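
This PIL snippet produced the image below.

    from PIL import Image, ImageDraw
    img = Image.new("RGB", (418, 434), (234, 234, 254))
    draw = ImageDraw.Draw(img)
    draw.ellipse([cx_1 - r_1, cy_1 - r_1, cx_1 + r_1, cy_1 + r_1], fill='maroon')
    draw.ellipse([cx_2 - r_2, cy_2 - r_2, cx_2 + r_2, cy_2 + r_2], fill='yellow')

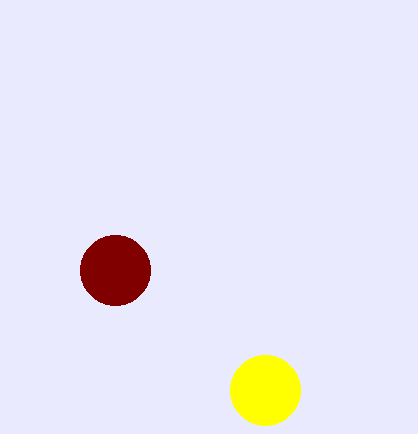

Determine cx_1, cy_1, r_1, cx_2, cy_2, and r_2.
cx_1 = 115; cy_1 = 270; r_1 = 35; cx_2 = 265; cy_2 = 390; r_2 = 35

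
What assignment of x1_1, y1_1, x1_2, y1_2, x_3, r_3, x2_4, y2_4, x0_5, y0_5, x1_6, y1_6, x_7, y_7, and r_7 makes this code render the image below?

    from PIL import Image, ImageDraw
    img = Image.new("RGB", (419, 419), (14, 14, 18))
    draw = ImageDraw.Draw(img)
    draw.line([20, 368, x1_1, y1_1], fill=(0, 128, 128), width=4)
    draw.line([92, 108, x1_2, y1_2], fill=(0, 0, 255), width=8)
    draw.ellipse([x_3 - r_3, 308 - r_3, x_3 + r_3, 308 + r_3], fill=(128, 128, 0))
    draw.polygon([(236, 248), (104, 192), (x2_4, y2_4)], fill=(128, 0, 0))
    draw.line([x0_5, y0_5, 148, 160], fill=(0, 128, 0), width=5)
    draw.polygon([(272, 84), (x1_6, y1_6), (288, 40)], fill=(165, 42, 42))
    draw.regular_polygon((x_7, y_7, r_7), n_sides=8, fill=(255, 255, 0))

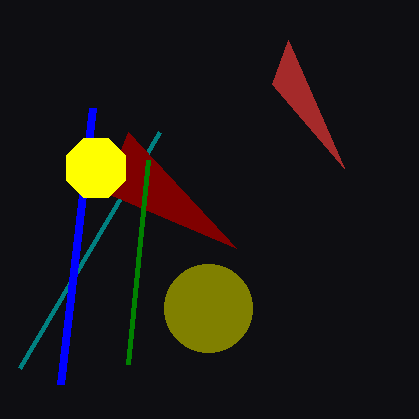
x1_1 = 160
y1_1 = 132
x1_2 = 60
y1_2 = 384
x_3 = 208
r_3 = 44
x2_4 = 128
y2_4 = 132
x0_5 = 128
y0_5 = 364
x1_6 = 344
y1_6 = 168
x_7 = 96
y_7 = 168
r_7 = 32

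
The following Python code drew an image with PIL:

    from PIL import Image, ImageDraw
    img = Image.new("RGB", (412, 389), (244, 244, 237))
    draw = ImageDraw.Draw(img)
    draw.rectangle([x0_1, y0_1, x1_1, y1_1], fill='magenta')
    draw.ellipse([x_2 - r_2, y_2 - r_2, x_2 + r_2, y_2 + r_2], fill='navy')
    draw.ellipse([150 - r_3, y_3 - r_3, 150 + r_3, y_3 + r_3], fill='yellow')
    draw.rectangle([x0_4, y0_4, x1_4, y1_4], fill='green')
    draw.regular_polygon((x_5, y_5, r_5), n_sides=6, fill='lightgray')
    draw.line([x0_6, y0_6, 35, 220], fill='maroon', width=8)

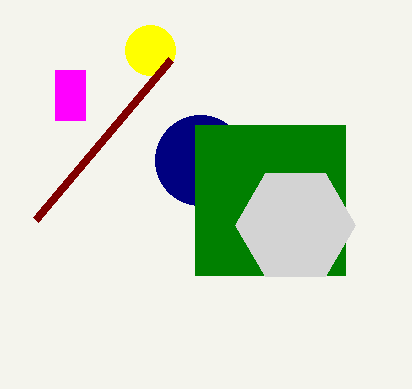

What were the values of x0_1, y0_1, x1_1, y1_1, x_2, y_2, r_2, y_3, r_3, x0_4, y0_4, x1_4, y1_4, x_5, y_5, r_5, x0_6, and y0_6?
x0_1 = 55; y0_1 = 70; x1_1 = 85; y1_1 = 120; x_2 = 200; y_2 = 160; r_2 = 45; y_3 = 50; r_3 = 25; x0_4 = 195; y0_4 = 125; x1_4 = 345; y1_4 = 275; x_5 = 295; y_5 = 225; r_5 = 60; x0_6 = 170; y0_6 = 60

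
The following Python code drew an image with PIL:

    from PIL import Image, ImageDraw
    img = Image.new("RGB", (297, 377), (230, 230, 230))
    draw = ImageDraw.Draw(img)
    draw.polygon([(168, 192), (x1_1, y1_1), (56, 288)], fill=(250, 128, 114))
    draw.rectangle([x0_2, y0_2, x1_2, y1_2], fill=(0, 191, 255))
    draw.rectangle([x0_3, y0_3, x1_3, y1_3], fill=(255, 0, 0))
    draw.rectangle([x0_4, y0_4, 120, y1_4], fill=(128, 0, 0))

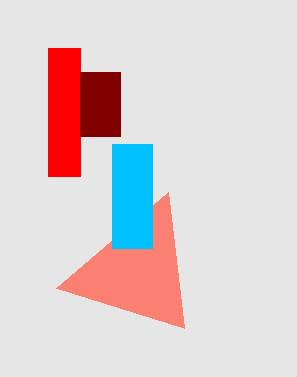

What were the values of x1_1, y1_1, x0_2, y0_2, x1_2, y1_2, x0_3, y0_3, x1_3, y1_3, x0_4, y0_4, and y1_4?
x1_1 = 184; y1_1 = 328; x0_2 = 112; y0_2 = 144; x1_2 = 152; y1_2 = 248; x0_3 = 48; y0_3 = 48; x1_3 = 80; y1_3 = 176; x0_4 = 80; y0_4 = 72; y1_4 = 136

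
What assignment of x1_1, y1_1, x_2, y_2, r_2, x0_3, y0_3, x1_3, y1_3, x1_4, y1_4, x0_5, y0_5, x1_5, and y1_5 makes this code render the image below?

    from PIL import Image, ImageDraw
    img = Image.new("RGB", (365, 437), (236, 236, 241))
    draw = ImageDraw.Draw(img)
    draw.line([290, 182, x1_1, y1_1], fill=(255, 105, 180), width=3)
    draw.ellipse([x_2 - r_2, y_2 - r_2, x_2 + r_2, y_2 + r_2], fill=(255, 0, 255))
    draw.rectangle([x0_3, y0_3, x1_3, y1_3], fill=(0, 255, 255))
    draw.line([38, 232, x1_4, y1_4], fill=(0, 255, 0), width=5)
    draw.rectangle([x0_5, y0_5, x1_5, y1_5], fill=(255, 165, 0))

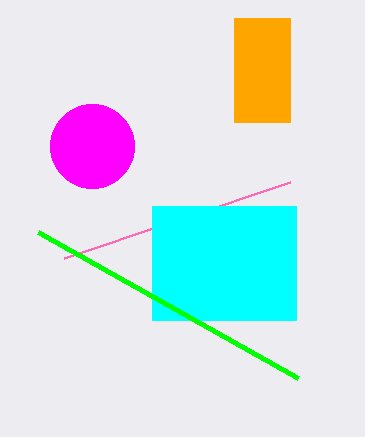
x1_1 = 64, y1_1 = 258, x_2 = 92, y_2 = 146, r_2 = 42, x0_3 = 152, y0_3 = 206, x1_3 = 296, y1_3 = 320, x1_4 = 298, y1_4 = 378, x0_5 = 234, y0_5 = 18, x1_5 = 290, y1_5 = 122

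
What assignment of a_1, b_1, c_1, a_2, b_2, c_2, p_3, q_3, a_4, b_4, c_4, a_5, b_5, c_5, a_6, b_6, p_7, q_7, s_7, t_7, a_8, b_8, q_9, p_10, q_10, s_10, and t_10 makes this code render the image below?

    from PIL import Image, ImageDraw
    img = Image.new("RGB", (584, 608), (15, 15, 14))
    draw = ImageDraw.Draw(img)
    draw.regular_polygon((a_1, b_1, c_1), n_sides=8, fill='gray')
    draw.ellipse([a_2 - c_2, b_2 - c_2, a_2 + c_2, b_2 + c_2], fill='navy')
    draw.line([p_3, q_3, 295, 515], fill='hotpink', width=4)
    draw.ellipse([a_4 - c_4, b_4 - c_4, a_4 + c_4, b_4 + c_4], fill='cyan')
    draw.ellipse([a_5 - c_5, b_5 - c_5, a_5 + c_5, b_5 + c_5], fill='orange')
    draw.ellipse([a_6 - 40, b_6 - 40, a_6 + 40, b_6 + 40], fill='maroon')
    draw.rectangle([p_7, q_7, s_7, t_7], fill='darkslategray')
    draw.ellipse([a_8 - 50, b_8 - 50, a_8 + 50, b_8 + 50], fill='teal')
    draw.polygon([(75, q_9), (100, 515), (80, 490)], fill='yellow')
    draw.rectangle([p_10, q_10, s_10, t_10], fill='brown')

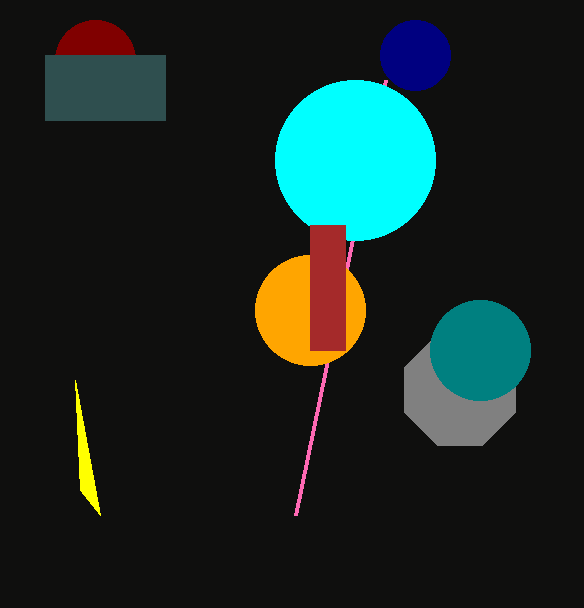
a_1 = 460
b_1 = 390
c_1 = 60
a_2 = 415
b_2 = 55
c_2 = 35
p_3 = 385
q_3 = 80
a_4 = 355
b_4 = 160
c_4 = 80
a_5 = 310
b_5 = 310
c_5 = 55
a_6 = 95
b_6 = 60
p_7 = 45
q_7 = 55
s_7 = 165
t_7 = 120
a_8 = 480
b_8 = 350
q_9 = 380
p_10 = 310
q_10 = 225
s_10 = 345
t_10 = 350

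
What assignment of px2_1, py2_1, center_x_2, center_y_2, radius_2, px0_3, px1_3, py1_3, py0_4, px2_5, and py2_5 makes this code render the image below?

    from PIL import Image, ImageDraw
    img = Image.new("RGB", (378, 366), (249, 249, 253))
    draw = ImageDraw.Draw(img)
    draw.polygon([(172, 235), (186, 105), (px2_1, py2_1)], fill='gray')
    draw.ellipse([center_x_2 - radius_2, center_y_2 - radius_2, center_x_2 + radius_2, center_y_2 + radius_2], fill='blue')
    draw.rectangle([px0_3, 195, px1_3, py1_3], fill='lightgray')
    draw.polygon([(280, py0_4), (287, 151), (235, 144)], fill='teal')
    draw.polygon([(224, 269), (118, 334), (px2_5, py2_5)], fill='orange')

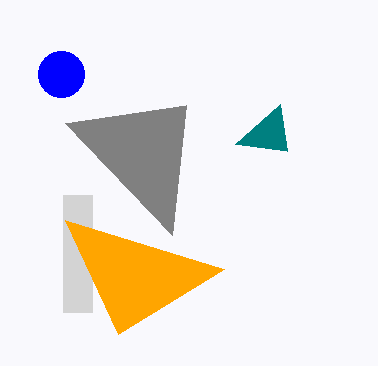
px2_1 = 65, py2_1 = 123, center_x_2 = 61, center_y_2 = 74, radius_2 = 23, px0_3 = 63, px1_3 = 92, py1_3 = 312, py0_4 = 104, px2_5 = 65, py2_5 = 220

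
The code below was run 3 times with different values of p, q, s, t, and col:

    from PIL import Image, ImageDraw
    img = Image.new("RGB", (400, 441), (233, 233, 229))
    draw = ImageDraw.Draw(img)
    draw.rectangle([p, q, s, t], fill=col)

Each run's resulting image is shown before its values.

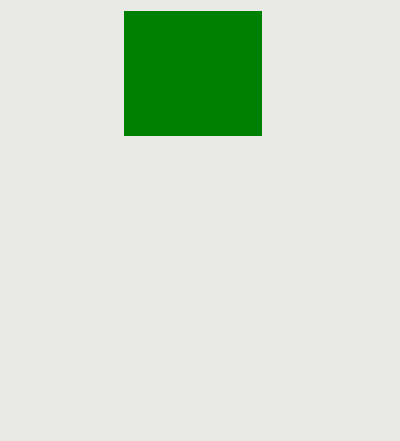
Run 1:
p = 124, q = 11, s = 261, t = 135, col = 'green'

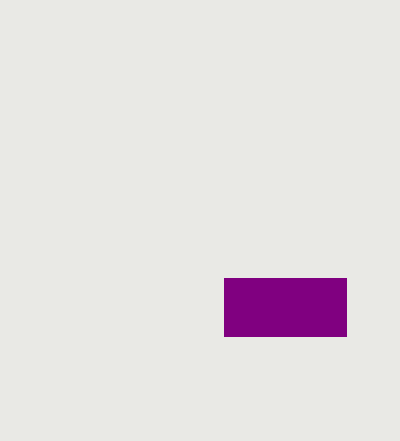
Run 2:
p = 224, q = 278, s = 346, t = 336, col = 'purple'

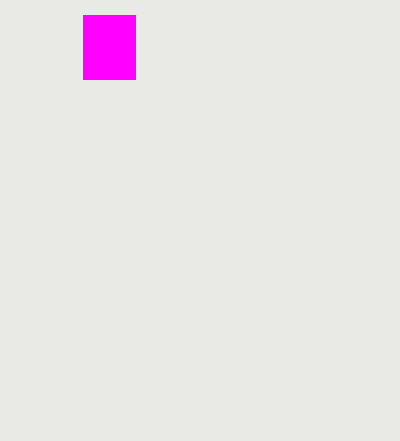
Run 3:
p = 83; q = 15; s = 135; t = 79; col = 'magenta'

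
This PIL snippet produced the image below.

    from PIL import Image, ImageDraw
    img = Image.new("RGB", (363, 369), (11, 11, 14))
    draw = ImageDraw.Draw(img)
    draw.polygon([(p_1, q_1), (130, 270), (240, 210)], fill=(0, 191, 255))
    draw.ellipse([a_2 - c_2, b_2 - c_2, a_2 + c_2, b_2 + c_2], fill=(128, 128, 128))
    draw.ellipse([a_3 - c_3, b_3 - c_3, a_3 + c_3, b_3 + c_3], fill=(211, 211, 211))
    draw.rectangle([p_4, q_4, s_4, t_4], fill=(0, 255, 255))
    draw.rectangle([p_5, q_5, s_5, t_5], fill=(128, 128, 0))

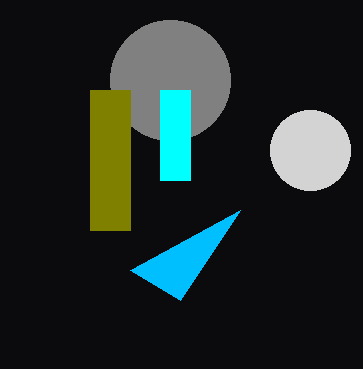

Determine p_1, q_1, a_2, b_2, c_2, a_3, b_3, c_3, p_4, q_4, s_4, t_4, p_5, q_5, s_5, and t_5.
p_1 = 180, q_1 = 300, a_2 = 170, b_2 = 80, c_2 = 60, a_3 = 310, b_3 = 150, c_3 = 40, p_4 = 160, q_4 = 90, s_4 = 190, t_4 = 180, p_5 = 90, q_5 = 90, s_5 = 130, t_5 = 230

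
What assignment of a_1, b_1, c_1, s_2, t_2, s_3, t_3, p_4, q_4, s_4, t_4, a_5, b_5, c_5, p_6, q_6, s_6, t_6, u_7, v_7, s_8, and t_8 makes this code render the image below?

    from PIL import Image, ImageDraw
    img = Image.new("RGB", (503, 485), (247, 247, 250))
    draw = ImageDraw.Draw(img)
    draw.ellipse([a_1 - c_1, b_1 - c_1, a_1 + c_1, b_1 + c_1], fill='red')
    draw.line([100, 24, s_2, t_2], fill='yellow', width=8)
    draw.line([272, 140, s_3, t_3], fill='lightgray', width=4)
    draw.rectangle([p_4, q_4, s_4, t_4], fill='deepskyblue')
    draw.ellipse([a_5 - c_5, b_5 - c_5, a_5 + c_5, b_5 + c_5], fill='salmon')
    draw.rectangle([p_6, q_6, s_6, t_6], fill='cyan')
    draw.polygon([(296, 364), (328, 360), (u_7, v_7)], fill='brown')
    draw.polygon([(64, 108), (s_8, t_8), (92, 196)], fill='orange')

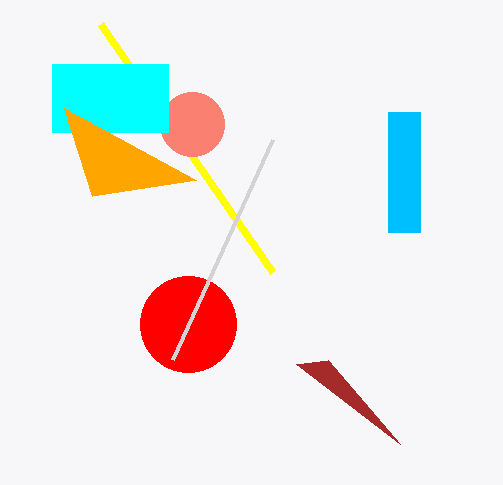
a_1 = 188; b_1 = 324; c_1 = 48; s_2 = 272; t_2 = 272; s_3 = 172; t_3 = 360; p_4 = 388; q_4 = 112; s_4 = 420; t_4 = 232; a_5 = 192; b_5 = 124; c_5 = 32; p_6 = 52; q_6 = 64; s_6 = 168; t_6 = 132; u_7 = 400; v_7 = 444; s_8 = 196; t_8 = 180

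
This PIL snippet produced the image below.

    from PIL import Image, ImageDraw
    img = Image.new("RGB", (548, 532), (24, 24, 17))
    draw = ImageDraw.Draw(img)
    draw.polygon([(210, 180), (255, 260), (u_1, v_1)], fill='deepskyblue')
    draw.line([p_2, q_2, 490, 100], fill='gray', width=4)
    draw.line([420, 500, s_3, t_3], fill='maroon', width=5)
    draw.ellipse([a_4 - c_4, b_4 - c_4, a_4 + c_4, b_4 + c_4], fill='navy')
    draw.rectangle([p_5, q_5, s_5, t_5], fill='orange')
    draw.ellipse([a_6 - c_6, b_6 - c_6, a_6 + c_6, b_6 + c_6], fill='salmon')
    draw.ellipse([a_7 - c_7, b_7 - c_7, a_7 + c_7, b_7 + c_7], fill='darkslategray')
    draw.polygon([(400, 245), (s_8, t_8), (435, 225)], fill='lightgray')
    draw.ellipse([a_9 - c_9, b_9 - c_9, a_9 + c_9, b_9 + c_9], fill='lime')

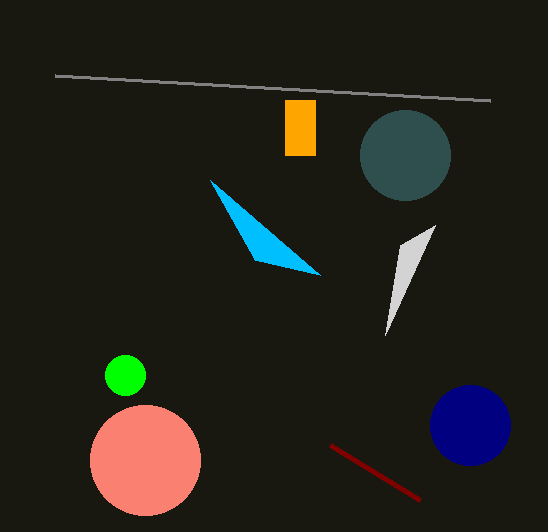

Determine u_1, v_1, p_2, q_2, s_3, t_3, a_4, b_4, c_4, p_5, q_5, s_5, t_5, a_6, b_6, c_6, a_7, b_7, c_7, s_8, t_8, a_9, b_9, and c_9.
u_1 = 320; v_1 = 275; p_2 = 55; q_2 = 75; s_3 = 330; t_3 = 445; a_4 = 470; b_4 = 425; c_4 = 40; p_5 = 285; q_5 = 100; s_5 = 315; t_5 = 155; a_6 = 145; b_6 = 460; c_6 = 55; a_7 = 405; b_7 = 155; c_7 = 45; s_8 = 385; t_8 = 335; a_9 = 125; b_9 = 375; c_9 = 20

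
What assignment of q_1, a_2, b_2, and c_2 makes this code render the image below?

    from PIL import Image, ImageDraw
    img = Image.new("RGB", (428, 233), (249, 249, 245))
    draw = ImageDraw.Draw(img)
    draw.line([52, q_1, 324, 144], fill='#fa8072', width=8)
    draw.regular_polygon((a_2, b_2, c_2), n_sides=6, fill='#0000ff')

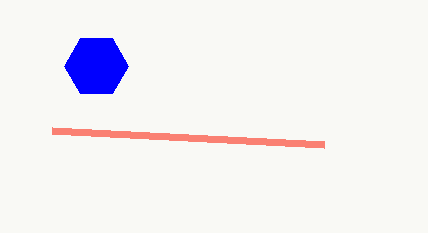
q_1 = 130
a_2 = 96
b_2 = 66
c_2 = 32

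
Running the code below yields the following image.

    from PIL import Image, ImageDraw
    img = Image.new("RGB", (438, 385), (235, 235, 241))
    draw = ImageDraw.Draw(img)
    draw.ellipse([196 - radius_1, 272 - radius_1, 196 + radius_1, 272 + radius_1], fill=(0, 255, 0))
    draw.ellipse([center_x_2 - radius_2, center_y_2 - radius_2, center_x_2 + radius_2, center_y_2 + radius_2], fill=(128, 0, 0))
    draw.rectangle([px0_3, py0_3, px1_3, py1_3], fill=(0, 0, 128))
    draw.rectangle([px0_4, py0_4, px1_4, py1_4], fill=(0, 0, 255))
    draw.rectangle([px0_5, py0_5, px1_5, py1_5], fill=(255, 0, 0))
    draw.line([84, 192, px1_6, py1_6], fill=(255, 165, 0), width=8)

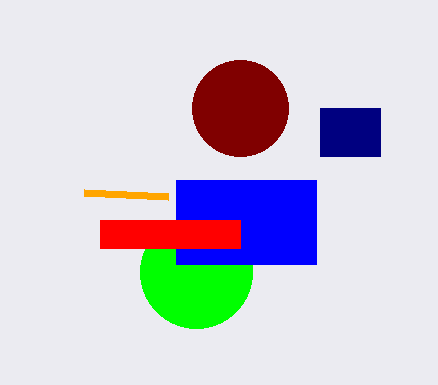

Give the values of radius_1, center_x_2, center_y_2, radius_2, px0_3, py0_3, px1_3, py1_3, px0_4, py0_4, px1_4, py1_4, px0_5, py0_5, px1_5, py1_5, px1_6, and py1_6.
radius_1 = 56, center_x_2 = 240, center_y_2 = 108, radius_2 = 48, px0_3 = 320, py0_3 = 108, px1_3 = 380, py1_3 = 156, px0_4 = 176, py0_4 = 180, px1_4 = 316, py1_4 = 264, px0_5 = 100, py0_5 = 220, px1_5 = 240, py1_5 = 248, px1_6 = 168, py1_6 = 196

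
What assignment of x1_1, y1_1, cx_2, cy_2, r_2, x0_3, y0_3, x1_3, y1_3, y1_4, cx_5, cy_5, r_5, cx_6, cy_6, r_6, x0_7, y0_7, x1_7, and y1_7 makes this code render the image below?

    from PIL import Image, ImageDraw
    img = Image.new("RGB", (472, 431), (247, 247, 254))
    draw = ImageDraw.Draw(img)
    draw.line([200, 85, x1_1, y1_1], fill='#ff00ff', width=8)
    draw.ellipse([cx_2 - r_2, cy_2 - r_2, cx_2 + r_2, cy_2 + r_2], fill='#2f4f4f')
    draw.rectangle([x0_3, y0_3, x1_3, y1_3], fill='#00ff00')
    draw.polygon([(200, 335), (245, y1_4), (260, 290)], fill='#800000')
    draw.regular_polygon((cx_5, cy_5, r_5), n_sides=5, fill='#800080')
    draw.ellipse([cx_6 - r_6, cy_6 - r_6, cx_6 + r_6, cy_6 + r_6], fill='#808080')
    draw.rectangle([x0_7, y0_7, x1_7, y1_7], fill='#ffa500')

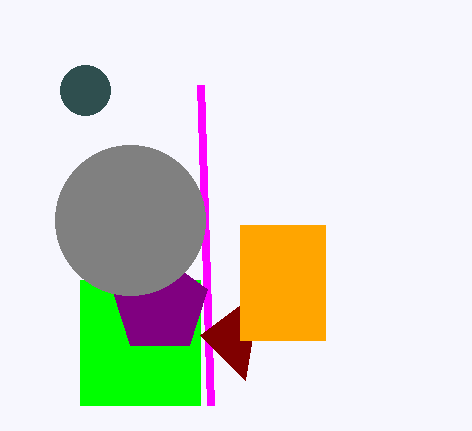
x1_1 = 210, y1_1 = 405, cx_2 = 85, cy_2 = 90, r_2 = 25, x0_3 = 80, y0_3 = 280, x1_3 = 200, y1_3 = 405, y1_4 = 380, cx_5 = 160, cy_5 = 305, r_5 = 50, cx_6 = 130, cy_6 = 220, r_6 = 75, x0_7 = 240, y0_7 = 225, x1_7 = 325, y1_7 = 340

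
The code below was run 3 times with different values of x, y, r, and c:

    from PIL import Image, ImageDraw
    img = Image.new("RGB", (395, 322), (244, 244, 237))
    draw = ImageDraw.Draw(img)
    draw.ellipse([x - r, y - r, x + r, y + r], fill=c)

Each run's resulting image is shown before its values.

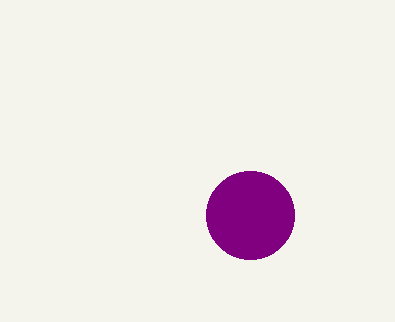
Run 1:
x = 250
y = 215
r = 44
c = 'purple'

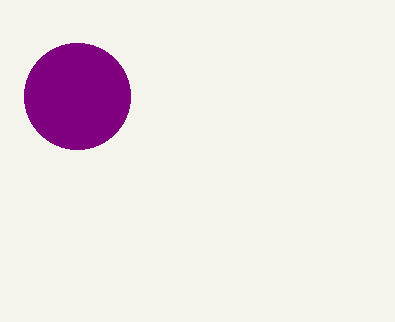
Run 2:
x = 77; y = 96; r = 53; c = 'purple'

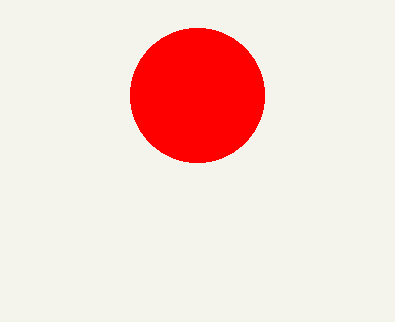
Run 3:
x = 197, y = 95, r = 67, c = 'red'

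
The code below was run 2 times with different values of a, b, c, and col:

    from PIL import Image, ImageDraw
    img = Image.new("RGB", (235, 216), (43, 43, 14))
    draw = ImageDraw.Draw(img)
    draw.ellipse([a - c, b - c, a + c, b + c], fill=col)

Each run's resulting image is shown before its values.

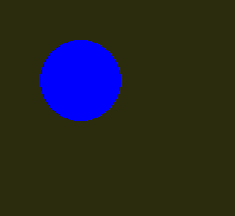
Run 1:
a = 80; b = 80; c = 40; col = 'blue'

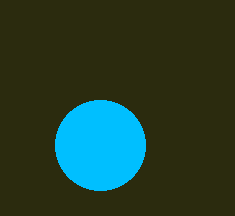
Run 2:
a = 100; b = 145; c = 45; col = 'deepskyblue'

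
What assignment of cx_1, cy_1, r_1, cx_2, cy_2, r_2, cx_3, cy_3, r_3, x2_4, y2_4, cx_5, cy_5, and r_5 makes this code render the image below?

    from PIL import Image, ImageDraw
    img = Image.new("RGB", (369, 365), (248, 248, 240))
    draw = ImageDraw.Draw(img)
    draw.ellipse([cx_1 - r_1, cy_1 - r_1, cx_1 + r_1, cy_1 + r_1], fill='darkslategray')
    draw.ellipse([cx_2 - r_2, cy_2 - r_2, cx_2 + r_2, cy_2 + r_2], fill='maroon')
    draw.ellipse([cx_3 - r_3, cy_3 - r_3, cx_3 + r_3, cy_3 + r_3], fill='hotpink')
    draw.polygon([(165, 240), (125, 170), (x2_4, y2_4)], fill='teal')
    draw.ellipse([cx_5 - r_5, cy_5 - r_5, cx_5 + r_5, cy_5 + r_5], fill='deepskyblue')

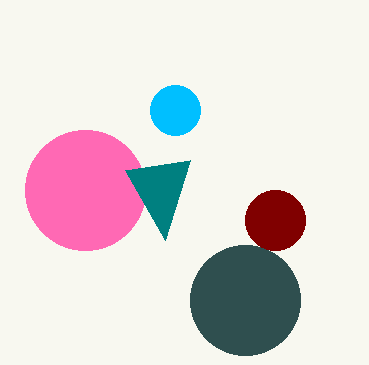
cx_1 = 245, cy_1 = 300, r_1 = 55, cx_2 = 275, cy_2 = 220, r_2 = 30, cx_3 = 85, cy_3 = 190, r_3 = 60, x2_4 = 190, y2_4 = 160, cx_5 = 175, cy_5 = 110, r_5 = 25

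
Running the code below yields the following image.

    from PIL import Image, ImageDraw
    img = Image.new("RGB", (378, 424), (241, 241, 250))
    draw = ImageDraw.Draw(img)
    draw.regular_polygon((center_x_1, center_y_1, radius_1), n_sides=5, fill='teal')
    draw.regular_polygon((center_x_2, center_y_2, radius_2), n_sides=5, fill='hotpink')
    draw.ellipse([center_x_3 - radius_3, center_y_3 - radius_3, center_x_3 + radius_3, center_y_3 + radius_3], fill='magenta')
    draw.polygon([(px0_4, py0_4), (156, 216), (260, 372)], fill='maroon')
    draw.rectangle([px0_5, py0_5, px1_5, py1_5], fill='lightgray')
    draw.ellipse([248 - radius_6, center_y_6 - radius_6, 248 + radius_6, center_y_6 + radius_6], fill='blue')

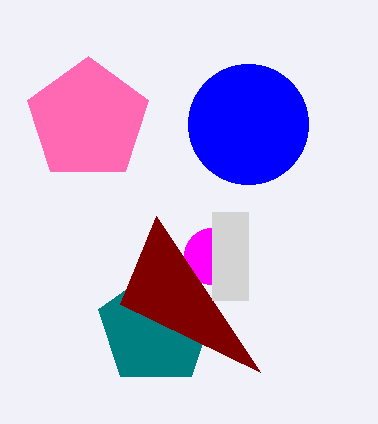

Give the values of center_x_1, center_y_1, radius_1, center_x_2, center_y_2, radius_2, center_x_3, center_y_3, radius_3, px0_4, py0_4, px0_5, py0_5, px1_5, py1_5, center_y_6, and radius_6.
center_x_1 = 156
center_y_1 = 328
radius_1 = 60
center_x_2 = 88
center_y_2 = 120
radius_2 = 64
center_x_3 = 212
center_y_3 = 256
radius_3 = 28
px0_4 = 120
py0_4 = 304
px0_5 = 212
py0_5 = 212
px1_5 = 248
py1_5 = 300
center_y_6 = 124
radius_6 = 60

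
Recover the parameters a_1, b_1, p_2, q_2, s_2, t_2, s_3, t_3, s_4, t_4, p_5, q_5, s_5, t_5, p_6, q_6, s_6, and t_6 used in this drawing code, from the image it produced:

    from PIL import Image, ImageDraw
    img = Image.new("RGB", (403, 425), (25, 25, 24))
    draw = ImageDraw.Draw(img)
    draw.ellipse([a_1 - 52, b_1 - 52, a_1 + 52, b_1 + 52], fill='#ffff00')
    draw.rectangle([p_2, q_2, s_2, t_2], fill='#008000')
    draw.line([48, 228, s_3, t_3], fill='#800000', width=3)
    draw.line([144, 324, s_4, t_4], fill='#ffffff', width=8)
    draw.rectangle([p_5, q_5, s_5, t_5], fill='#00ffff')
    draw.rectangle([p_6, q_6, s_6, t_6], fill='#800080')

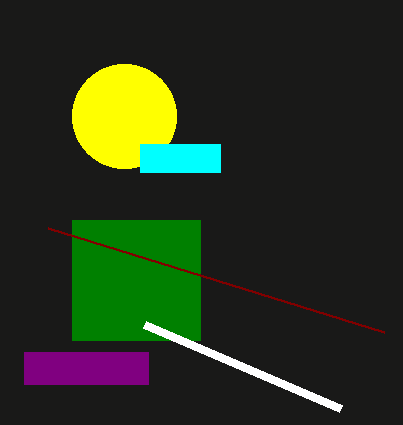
a_1 = 124; b_1 = 116; p_2 = 72; q_2 = 220; s_2 = 200; t_2 = 340; s_3 = 384; t_3 = 332; s_4 = 340; t_4 = 408; p_5 = 140; q_5 = 144; s_5 = 220; t_5 = 172; p_6 = 24; q_6 = 352; s_6 = 148; t_6 = 384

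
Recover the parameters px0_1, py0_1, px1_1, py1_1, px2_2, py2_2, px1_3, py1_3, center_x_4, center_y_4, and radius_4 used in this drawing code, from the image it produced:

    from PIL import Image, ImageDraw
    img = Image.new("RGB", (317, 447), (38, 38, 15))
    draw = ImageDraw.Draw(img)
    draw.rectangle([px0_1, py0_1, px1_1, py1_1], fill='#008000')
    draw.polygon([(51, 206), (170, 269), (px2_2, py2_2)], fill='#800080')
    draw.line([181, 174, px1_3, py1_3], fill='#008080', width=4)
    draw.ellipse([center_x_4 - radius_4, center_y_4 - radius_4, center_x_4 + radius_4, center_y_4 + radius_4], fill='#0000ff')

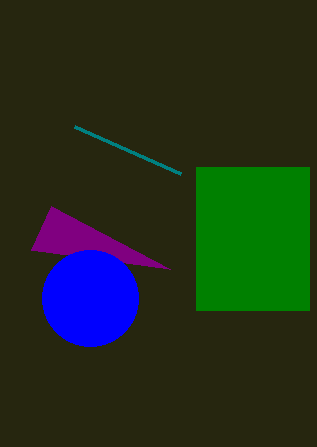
px0_1 = 196, py0_1 = 167, px1_1 = 309, py1_1 = 310, px2_2 = 31, py2_2 = 250, px1_3 = 75, py1_3 = 127, center_x_4 = 90, center_y_4 = 298, radius_4 = 48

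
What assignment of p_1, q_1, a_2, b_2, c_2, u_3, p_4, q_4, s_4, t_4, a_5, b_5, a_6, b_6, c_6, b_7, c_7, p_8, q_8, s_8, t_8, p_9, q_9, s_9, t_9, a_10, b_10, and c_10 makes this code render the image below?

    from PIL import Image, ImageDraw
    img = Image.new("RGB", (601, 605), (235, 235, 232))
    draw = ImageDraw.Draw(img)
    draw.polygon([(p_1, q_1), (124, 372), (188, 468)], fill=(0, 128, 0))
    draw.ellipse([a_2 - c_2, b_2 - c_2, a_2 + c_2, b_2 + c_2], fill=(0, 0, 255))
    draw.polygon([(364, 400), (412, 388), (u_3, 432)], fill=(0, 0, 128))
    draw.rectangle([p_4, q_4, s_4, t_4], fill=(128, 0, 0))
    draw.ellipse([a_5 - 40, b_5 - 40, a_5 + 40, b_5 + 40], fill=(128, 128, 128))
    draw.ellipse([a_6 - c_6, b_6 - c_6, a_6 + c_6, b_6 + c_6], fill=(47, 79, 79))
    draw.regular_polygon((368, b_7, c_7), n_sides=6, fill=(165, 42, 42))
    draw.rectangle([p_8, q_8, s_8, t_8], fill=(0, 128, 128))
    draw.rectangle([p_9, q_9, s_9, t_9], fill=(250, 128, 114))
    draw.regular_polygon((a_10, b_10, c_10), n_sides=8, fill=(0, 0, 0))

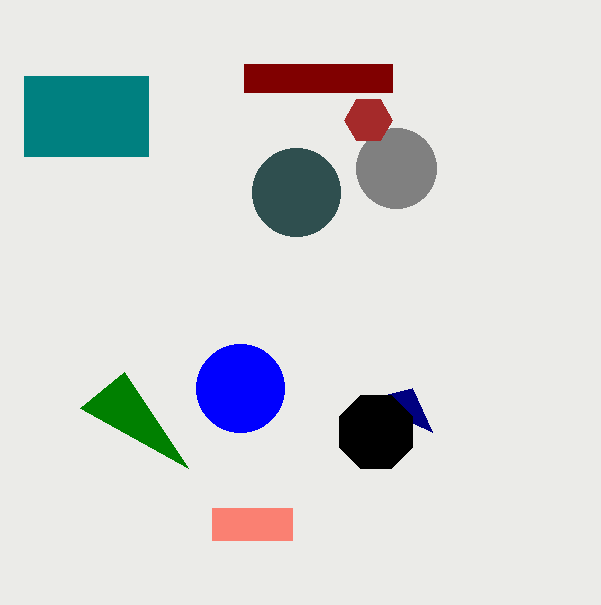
p_1 = 80, q_1 = 408, a_2 = 240, b_2 = 388, c_2 = 44, u_3 = 432, p_4 = 244, q_4 = 64, s_4 = 392, t_4 = 92, a_5 = 396, b_5 = 168, a_6 = 296, b_6 = 192, c_6 = 44, b_7 = 120, c_7 = 24, p_8 = 24, q_8 = 76, s_8 = 148, t_8 = 156, p_9 = 212, q_9 = 508, s_9 = 292, t_9 = 540, a_10 = 376, b_10 = 432, c_10 = 40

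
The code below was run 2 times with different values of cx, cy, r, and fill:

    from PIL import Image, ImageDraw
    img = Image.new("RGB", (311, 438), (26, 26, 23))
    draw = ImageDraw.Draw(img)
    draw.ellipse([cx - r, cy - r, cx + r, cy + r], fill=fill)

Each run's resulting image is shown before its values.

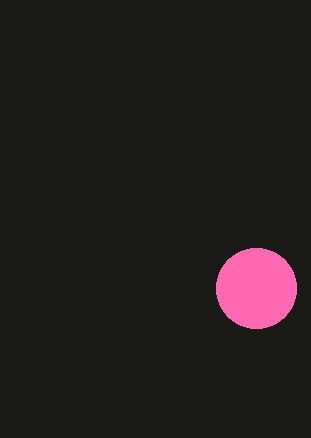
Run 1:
cx = 256, cy = 288, r = 40, fill = 'hotpink'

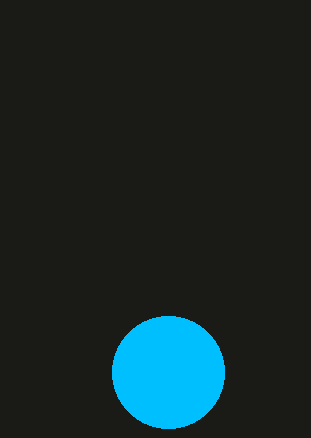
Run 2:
cx = 168, cy = 372, r = 56, fill = 'deepskyblue'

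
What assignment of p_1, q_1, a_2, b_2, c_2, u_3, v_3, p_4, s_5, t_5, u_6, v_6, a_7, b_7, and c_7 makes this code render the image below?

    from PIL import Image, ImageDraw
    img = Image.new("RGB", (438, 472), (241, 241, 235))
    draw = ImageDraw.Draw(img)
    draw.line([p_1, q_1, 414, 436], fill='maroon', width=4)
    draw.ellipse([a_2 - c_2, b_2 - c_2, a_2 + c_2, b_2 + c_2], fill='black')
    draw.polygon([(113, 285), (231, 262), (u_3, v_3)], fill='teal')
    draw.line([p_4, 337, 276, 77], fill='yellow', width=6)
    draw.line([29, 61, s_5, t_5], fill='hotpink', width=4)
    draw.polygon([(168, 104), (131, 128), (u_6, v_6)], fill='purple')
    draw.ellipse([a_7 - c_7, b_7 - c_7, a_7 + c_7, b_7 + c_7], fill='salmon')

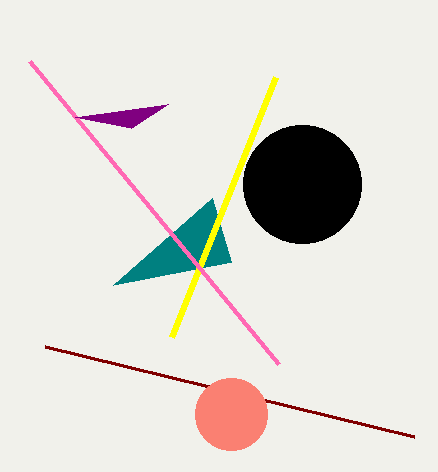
p_1 = 45, q_1 = 346, a_2 = 302, b_2 = 184, c_2 = 59, u_3 = 212, v_3 = 198, p_4 = 172, s_5 = 278, t_5 = 364, u_6 = 75, v_6 = 117, a_7 = 231, b_7 = 414, c_7 = 36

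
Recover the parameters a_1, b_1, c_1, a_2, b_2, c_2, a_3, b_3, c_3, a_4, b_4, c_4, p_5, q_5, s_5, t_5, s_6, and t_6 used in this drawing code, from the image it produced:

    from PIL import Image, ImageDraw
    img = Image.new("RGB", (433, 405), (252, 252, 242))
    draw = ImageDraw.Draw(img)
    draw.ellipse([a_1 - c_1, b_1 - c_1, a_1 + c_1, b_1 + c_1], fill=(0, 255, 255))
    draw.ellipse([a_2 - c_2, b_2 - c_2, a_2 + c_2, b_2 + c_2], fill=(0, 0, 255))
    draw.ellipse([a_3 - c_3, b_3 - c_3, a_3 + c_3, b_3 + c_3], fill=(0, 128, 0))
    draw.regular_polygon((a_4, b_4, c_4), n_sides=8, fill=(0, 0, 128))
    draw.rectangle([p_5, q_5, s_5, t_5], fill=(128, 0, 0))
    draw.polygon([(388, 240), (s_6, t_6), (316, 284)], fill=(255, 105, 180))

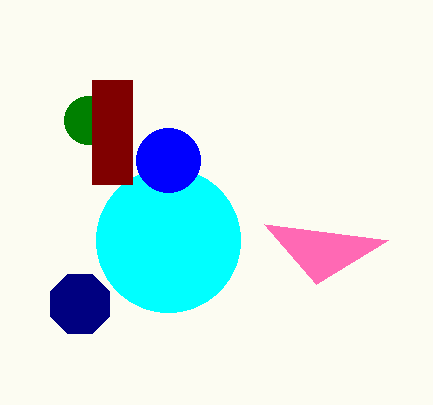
a_1 = 168; b_1 = 240; c_1 = 72; a_2 = 168; b_2 = 160; c_2 = 32; a_3 = 88; b_3 = 120; c_3 = 24; a_4 = 80; b_4 = 304; c_4 = 32; p_5 = 92; q_5 = 80; s_5 = 132; t_5 = 184; s_6 = 264; t_6 = 224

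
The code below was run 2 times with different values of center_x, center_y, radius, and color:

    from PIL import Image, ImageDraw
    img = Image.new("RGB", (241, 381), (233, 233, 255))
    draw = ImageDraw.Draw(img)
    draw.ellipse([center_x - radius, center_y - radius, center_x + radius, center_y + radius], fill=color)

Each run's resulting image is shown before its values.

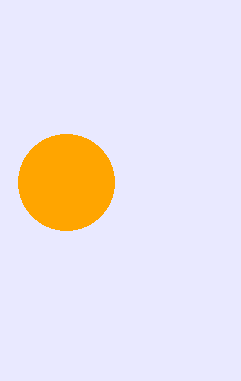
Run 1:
center_x = 66, center_y = 182, radius = 48, color = 'orange'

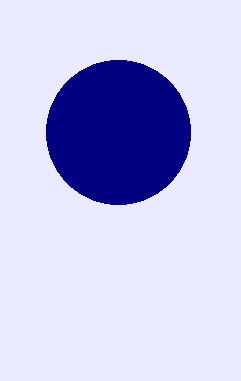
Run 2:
center_x = 118, center_y = 132, radius = 72, color = 'navy'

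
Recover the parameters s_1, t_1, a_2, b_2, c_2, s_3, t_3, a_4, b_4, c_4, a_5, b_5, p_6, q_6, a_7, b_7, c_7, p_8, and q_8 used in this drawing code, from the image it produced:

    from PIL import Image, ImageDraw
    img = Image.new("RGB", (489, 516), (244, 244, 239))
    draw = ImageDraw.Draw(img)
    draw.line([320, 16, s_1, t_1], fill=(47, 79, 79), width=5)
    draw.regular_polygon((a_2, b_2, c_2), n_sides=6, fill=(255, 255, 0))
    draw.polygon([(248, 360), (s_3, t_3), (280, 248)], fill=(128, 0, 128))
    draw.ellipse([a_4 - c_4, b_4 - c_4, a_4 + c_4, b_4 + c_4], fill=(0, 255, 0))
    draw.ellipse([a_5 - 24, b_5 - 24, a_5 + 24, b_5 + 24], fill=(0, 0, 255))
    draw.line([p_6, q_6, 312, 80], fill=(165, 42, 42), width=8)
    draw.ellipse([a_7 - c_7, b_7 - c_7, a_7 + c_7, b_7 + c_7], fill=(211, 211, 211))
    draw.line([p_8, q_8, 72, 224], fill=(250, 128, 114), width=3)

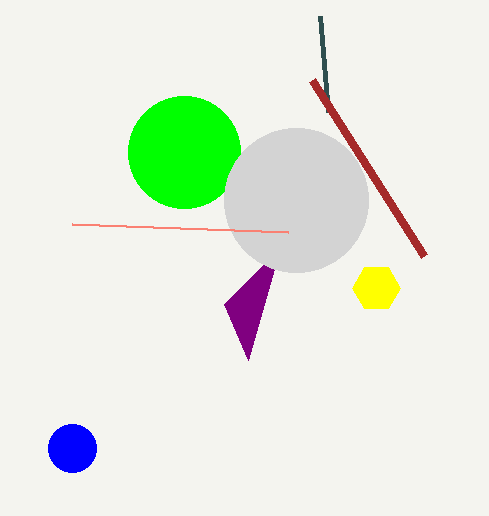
s_1 = 328, t_1 = 112, a_2 = 376, b_2 = 288, c_2 = 24, s_3 = 224, t_3 = 304, a_4 = 184, b_4 = 152, c_4 = 56, a_5 = 72, b_5 = 448, p_6 = 424, q_6 = 256, a_7 = 296, b_7 = 200, c_7 = 72, p_8 = 288, q_8 = 232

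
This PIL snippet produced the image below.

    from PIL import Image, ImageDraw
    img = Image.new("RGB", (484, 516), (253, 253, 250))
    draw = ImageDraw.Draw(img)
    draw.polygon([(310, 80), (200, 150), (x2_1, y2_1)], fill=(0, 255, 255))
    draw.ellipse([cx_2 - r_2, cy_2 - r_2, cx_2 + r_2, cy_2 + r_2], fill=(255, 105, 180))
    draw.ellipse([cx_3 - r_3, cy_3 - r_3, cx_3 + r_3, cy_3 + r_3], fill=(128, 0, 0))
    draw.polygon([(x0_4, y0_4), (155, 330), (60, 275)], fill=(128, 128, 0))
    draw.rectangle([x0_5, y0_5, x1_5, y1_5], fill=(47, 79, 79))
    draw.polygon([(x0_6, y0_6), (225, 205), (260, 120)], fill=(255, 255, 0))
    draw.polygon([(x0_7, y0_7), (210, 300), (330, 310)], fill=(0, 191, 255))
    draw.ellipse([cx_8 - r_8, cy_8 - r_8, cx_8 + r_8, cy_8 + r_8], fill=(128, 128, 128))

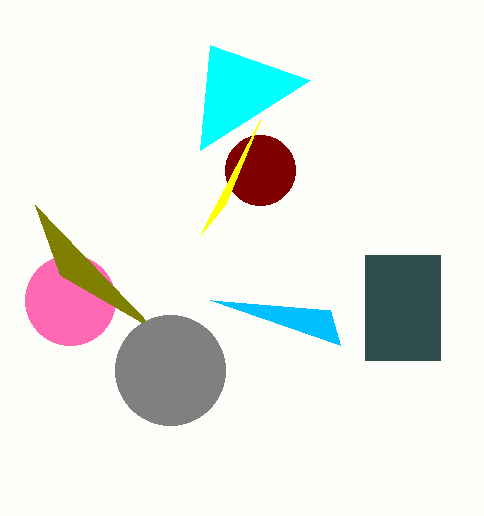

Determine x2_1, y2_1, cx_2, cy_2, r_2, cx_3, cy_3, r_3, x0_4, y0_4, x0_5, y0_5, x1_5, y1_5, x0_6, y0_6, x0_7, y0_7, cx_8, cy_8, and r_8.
x2_1 = 210
y2_1 = 45
cx_2 = 70
cy_2 = 300
r_2 = 45
cx_3 = 260
cy_3 = 170
r_3 = 35
x0_4 = 35
y0_4 = 205
x0_5 = 365
y0_5 = 255
x1_5 = 440
y1_5 = 360
x0_6 = 200
y0_6 = 235
x0_7 = 340
y0_7 = 345
cx_8 = 170
cy_8 = 370
r_8 = 55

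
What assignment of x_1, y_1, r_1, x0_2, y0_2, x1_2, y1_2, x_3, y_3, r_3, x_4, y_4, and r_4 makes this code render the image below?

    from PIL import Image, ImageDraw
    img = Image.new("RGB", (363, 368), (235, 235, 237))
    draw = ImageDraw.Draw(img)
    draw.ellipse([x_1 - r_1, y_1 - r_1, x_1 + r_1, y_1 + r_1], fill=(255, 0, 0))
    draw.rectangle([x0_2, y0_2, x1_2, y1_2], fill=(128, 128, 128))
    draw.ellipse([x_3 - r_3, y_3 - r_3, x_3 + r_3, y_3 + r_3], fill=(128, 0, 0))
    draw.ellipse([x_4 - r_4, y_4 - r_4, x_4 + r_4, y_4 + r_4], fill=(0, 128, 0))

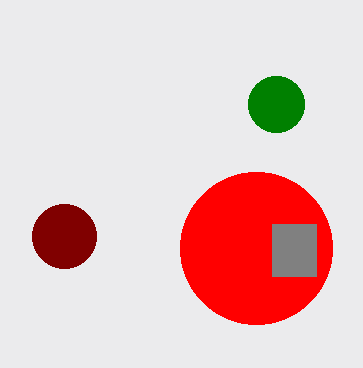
x_1 = 256
y_1 = 248
r_1 = 76
x0_2 = 272
y0_2 = 224
x1_2 = 316
y1_2 = 276
x_3 = 64
y_3 = 236
r_3 = 32
x_4 = 276
y_4 = 104
r_4 = 28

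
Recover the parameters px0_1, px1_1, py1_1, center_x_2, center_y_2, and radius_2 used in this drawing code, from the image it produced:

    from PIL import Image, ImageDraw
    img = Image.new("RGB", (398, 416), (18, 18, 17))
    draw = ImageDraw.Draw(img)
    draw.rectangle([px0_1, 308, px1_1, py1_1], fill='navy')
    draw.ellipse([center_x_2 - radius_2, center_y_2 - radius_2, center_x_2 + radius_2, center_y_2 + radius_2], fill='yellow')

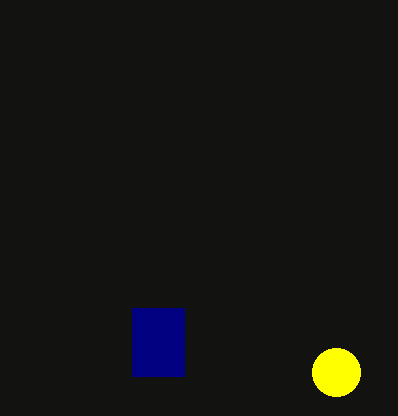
px0_1 = 132
px1_1 = 184
py1_1 = 376
center_x_2 = 336
center_y_2 = 372
radius_2 = 24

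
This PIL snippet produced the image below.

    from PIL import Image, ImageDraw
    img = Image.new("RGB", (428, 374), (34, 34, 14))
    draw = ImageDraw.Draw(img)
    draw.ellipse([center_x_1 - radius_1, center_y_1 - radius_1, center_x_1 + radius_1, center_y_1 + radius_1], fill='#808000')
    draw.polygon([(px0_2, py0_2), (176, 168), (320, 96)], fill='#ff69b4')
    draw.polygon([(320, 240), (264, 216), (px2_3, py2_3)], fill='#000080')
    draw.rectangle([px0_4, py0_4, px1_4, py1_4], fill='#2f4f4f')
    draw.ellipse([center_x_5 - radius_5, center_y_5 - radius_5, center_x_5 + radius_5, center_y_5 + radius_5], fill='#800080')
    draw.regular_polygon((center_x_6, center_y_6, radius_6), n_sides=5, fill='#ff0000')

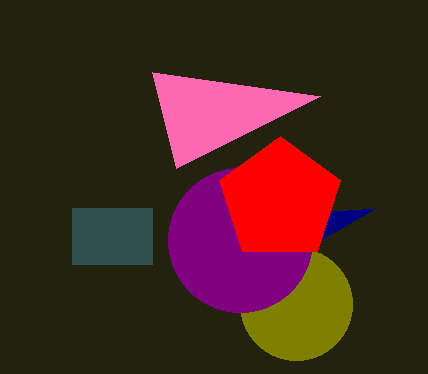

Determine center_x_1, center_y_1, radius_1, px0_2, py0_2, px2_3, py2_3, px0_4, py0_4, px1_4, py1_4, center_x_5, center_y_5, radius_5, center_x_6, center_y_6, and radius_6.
center_x_1 = 296, center_y_1 = 304, radius_1 = 56, px0_2 = 152, py0_2 = 72, px2_3 = 376, py2_3 = 208, px0_4 = 72, py0_4 = 208, px1_4 = 152, py1_4 = 264, center_x_5 = 240, center_y_5 = 240, radius_5 = 72, center_x_6 = 280, center_y_6 = 200, radius_6 = 64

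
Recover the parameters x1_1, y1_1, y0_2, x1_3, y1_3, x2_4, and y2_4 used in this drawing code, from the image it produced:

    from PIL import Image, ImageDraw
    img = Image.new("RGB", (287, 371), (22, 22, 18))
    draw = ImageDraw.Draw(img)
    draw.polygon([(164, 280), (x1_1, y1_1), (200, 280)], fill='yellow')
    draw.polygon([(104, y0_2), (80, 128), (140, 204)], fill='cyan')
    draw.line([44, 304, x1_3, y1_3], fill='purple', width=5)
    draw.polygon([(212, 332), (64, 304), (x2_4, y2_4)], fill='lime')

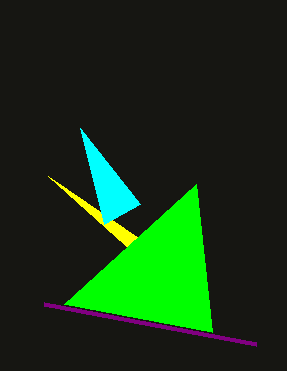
x1_1 = 48
y1_1 = 176
y0_2 = 224
x1_3 = 256
y1_3 = 344
x2_4 = 196
y2_4 = 184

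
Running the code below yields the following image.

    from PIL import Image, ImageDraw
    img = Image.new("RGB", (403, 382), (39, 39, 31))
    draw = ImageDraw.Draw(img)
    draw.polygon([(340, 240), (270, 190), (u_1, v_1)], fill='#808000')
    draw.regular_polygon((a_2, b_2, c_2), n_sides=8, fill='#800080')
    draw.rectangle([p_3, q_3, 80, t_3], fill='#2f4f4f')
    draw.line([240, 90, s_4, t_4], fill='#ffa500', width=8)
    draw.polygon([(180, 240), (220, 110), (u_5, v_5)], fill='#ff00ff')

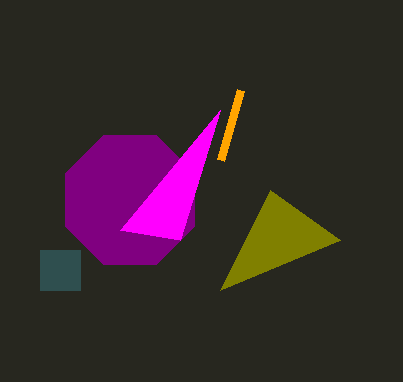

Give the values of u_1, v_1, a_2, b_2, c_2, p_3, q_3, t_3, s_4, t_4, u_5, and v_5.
u_1 = 220; v_1 = 290; a_2 = 130; b_2 = 200; c_2 = 70; p_3 = 40; q_3 = 250; t_3 = 290; s_4 = 220; t_4 = 160; u_5 = 120; v_5 = 230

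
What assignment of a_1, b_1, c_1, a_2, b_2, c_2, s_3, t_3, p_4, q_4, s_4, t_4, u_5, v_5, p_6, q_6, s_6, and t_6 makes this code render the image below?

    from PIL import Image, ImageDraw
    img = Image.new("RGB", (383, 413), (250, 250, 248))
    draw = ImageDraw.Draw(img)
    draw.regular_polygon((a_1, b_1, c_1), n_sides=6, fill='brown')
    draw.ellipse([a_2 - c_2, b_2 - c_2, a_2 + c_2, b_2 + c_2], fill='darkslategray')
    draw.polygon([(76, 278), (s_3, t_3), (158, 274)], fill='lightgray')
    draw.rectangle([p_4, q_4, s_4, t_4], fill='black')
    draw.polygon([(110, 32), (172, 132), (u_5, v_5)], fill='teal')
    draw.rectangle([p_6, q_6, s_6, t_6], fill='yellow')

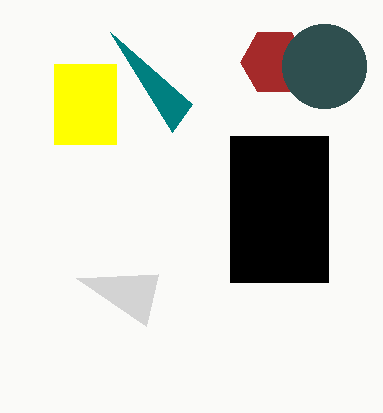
a_1 = 274, b_1 = 62, c_1 = 34, a_2 = 324, b_2 = 66, c_2 = 42, s_3 = 146, t_3 = 326, p_4 = 230, q_4 = 136, s_4 = 328, t_4 = 282, u_5 = 192, v_5 = 104, p_6 = 54, q_6 = 64, s_6 = 116, t_6 = 144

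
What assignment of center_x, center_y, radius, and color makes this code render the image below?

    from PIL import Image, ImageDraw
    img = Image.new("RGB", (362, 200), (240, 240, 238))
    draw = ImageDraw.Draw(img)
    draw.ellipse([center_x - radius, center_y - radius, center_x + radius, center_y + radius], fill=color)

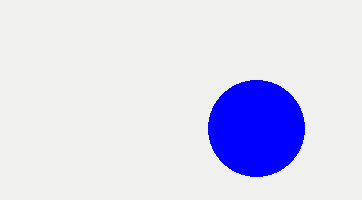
center_x = 256
center_y = 128
radius = 48
color = 'blue'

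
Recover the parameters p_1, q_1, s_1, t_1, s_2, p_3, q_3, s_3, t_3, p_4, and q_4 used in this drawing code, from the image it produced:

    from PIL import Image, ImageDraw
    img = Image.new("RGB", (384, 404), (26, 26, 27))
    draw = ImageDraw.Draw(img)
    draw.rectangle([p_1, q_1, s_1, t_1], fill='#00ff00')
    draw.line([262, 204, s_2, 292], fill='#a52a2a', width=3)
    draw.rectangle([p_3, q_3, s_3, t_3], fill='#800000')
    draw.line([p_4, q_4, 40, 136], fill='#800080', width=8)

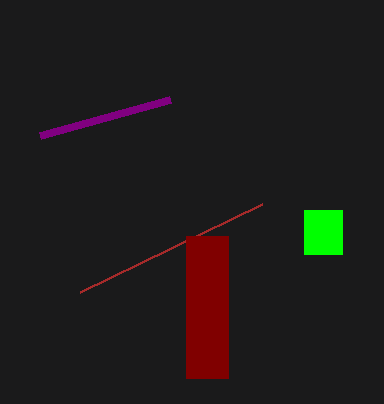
p_1 = 304; q_1 = 210; s_1 = 342; t_1 = 254; s_2 = 80; p_3 = 186; q_3 = 236; s_3 = 228; t_3 = 378; p_4 = 170; q_4 = 100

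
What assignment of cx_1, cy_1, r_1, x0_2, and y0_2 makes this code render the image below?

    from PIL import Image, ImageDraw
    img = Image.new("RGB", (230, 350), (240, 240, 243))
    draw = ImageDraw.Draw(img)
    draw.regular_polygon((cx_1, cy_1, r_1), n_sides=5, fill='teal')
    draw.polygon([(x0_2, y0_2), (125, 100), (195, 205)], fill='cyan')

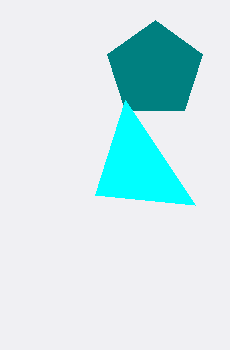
cx_1 = 155; cy_1 = 70; r_1 = 50; x0_2 = 95; y0_2 = 195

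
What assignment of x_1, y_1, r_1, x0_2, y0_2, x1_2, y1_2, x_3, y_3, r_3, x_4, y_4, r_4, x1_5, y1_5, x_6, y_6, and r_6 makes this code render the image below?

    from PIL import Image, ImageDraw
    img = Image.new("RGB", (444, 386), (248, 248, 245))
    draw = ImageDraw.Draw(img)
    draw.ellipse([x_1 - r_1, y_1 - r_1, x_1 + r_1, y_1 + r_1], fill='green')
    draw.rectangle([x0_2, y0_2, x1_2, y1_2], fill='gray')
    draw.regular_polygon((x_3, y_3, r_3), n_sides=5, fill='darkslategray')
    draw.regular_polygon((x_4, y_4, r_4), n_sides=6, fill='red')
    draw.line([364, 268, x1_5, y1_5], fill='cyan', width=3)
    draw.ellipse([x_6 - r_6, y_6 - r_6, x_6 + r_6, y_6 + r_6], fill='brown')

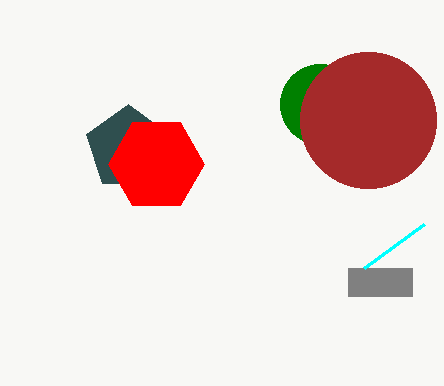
x_1 = 320; y_1 = 104; r_1 = 40; x0_2 = 348; y0_2 = 268; x1_2 = 412; y1_2 = 296; x_3 = 128; y_3 = 148; r_3 = 44; x_4 = 156; y_4 = 164; r_4 = 48; x1_5 = 424; y1_5 = 224; x_6 = 368; y_6 = 120; r_6 = 68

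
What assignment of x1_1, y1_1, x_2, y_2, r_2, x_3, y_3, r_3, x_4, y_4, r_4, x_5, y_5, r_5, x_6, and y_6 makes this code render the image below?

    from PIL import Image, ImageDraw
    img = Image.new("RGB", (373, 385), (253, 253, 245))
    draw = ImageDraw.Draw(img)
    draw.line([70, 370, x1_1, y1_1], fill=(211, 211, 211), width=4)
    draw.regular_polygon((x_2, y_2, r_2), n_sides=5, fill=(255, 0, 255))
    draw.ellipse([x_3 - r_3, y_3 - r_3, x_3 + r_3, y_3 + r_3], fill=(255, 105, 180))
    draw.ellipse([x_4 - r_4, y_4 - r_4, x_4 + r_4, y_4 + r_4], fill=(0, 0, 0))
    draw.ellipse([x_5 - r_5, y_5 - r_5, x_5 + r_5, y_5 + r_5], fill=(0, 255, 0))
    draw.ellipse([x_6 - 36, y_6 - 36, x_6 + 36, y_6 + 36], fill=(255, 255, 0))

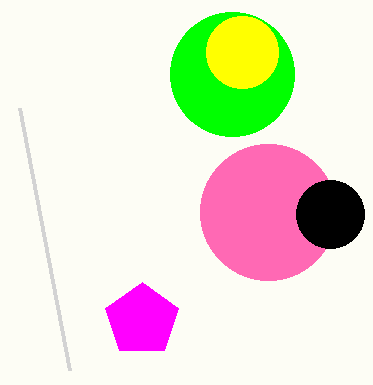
x1_1 = 20, y1_1 = 108, x_2 = 142, y_2 = 320, r_2 = 38, x_3 = 268, y_3 = 212, r_3 = 68, x_4 = 330, y_4 = 214, r_4 = 34, x_5 = 232, y_5 = 74, r_5 = 62, x_6 = 242, y_6 = 52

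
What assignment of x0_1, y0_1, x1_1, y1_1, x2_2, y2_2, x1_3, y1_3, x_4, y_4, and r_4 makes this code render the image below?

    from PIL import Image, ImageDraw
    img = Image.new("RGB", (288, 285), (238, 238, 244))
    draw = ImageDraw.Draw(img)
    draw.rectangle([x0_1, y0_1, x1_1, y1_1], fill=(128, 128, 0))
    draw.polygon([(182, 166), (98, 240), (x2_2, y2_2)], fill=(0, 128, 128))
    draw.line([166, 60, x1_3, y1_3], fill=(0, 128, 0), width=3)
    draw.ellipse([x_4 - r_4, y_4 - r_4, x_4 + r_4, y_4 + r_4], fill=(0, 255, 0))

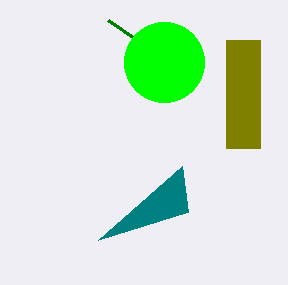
x0_1 = 226
y0_1 = 40
x1_1 = 260
y1_1 = 148
x2_2 = 188
y2_2 = 212
x1_3 = 108
y1_3 = 20
x_4 = 164
y_4 = 62
r_4 = 40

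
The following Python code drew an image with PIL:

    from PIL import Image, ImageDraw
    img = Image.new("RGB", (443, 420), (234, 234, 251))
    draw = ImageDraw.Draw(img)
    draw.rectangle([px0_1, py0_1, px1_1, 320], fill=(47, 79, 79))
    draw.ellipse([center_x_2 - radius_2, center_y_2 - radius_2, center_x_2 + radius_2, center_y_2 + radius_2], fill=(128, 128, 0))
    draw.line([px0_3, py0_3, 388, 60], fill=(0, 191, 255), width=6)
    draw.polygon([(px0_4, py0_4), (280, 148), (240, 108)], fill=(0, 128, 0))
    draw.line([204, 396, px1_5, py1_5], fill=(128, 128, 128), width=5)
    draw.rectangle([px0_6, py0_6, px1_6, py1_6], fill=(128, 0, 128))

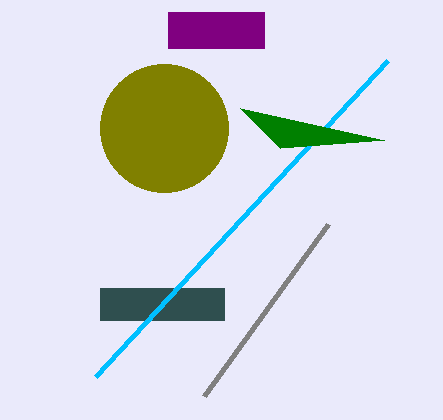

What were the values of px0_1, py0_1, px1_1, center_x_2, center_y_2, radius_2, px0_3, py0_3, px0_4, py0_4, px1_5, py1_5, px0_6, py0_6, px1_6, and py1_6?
px0_1 = 100, py0_1 = 288, px1_1 = 224, center_x_2 = 164, center_y_2 = 128, radius_2 = 64, px0_3 = 96, py0_3 = 376, px0_4 = 384, py0_4 = 140, px1_5 = 328, py1_5 = 224, px0_6 = 168, py0_6 = 12, px1_6 = 264, py1_6 = 48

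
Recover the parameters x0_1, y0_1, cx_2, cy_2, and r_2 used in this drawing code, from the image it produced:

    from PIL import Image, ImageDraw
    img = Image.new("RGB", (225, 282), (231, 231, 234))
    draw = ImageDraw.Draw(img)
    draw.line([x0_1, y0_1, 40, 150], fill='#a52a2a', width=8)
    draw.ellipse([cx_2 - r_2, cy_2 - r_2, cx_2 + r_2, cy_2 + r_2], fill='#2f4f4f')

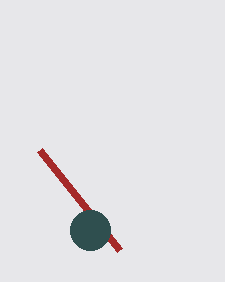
x0_1 = 120
y0_1 = 250
cx_2 = 90
cy_2 = 230
r_2 = 20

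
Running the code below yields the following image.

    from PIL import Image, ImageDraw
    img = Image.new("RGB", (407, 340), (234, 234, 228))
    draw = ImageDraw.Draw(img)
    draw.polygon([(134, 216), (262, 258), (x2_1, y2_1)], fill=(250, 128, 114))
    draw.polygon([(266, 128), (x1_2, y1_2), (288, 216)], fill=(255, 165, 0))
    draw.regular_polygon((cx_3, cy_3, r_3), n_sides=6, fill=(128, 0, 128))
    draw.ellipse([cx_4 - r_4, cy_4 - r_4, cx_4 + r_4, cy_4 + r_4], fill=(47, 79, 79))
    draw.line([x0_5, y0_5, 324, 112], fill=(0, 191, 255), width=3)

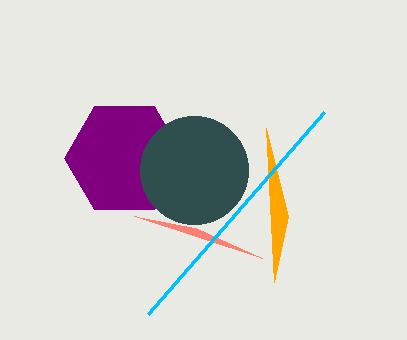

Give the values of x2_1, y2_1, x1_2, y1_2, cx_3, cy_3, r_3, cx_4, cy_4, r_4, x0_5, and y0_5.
x2_1 = 196; y2_1 = 228; x1_2 = 274; y1_2 = 282; cx_3 = 124; cy_3 = 158; r_3 = 60; cx_4 = 194; cy_4 = 170; r_4 = 54; x0_5 = 148; y0_5 = 314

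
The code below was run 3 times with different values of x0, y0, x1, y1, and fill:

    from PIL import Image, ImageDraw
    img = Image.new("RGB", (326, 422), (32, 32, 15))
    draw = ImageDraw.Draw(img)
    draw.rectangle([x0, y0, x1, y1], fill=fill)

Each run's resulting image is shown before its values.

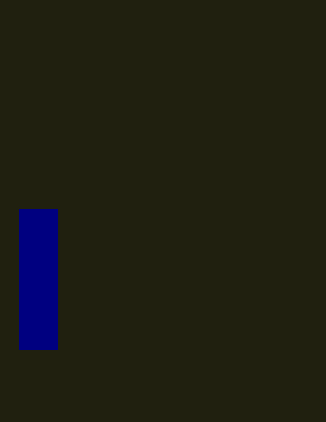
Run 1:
x0 = 19
y0 = 209
x1 = 57
y1 = 349
fill = 'navy'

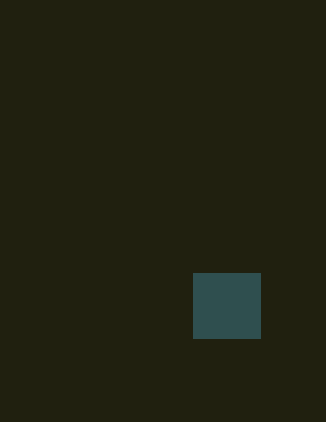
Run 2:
x0 = 193; y0 = 273; x1 = 260; y1 = 338; fill = 'darkslategray'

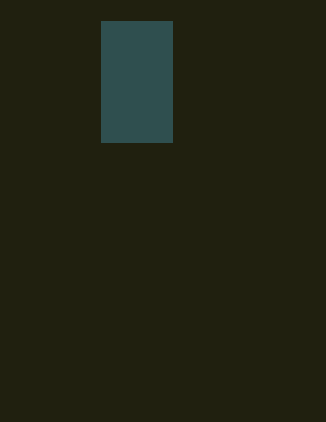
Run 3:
x0 = 101; y0 = 21; x1 = 172; y1 = 142; fill = 'darkslategray'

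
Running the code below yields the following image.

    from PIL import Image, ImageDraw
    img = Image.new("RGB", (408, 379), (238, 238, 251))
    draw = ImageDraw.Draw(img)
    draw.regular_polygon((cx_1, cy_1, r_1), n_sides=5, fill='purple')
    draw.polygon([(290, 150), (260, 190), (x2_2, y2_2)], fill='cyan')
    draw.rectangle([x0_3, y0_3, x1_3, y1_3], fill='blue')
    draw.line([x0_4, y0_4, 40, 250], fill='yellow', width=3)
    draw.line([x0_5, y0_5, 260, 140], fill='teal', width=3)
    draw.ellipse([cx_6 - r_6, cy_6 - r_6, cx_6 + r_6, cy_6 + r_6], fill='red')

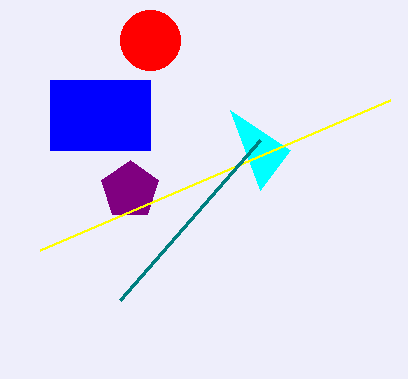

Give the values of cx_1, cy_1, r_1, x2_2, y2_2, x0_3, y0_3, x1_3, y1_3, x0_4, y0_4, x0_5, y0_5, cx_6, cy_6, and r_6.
cx_1 = 130; cy_1 = 190; r_1 = 30; x2_2 = 230; y2_2 = 110; x0_3 = 50; y0_3 = 80; x1_3 = 150; y1_3 = 150; x0_4 = 390; y0_4 = 100; x0_5 = 120; y0_5 = 300; cx_6 = 150; cy_6 = 40; r_6 = 30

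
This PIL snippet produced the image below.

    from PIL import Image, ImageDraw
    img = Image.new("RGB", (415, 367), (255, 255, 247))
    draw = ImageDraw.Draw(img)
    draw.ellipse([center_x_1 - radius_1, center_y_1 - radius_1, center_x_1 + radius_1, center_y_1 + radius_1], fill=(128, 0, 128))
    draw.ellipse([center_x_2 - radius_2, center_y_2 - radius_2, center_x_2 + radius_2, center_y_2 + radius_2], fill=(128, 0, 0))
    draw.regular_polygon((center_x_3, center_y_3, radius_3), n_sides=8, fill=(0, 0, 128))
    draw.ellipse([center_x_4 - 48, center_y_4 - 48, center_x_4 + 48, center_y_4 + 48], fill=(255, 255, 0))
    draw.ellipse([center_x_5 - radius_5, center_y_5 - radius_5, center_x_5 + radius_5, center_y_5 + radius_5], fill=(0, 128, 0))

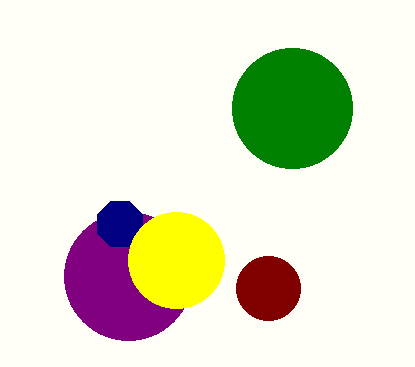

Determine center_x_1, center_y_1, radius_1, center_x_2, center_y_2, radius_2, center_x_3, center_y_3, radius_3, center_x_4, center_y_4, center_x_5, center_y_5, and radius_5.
center_x_1 = 128; center_y_1 = 276; radius_1 = 64; center_x_2 = 268; center_y_2 = 288; radius_2 = 32; center_x_3 = 120; center_y_3 = 224; radius_3 = 24; center_x_4 = 176; center_y_4 = 260; center_x_5 = 292; center_y_5 = 108; radius_5 = 60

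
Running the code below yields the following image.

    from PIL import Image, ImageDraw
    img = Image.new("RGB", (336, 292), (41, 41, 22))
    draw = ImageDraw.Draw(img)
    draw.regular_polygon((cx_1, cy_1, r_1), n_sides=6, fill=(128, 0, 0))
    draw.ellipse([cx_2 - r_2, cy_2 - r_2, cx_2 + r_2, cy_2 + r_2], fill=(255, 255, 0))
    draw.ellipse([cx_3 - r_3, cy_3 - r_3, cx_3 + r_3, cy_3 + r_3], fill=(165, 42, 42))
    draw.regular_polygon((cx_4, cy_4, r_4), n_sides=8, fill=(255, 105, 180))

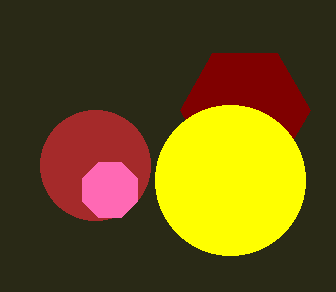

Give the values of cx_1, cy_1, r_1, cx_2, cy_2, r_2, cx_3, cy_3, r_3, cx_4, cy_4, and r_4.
cx_1 = 245
cy_1 = 110
r_1 = 65
cx_2 = 230
cy_2 = 180
r_2 = 75
cx_3 = 95
cy_3 = 165
r_3 = 55
cx_4 = 110
cy_4 = 190
r_4 = 30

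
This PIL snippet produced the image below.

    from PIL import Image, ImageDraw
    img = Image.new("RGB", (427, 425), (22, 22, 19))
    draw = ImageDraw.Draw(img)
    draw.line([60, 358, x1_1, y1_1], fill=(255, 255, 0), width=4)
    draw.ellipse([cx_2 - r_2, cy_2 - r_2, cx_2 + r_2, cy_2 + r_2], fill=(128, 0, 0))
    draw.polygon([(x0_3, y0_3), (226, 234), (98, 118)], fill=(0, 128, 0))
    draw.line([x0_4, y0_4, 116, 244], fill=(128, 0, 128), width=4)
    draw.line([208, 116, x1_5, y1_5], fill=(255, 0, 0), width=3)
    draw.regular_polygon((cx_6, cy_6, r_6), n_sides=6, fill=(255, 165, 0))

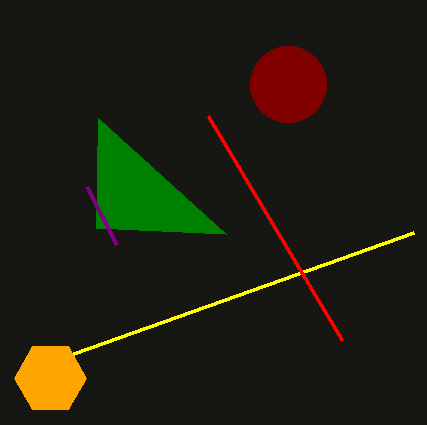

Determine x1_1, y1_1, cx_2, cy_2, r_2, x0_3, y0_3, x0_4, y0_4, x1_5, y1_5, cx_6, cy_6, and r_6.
x1_1 = 414; y1_1 = 232; cx_2 = 288; cy_2 = 84; r_2 = 38; x0_3 = 96; y0_3 = 228; x0_4 = 86; y0_4 = 186; x1_5 = 342; y1_5 = 340; cx_6 = 50; cy_6 = 378; r_6 = 36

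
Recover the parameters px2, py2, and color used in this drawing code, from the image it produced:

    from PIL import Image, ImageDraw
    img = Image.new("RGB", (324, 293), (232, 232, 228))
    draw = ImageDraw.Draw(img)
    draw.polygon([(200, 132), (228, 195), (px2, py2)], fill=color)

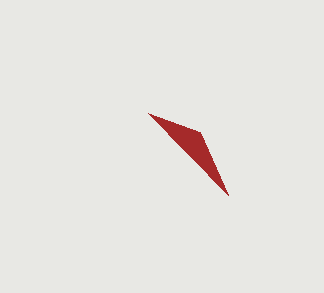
px2 = 148; py2 = 113; color = 'brown'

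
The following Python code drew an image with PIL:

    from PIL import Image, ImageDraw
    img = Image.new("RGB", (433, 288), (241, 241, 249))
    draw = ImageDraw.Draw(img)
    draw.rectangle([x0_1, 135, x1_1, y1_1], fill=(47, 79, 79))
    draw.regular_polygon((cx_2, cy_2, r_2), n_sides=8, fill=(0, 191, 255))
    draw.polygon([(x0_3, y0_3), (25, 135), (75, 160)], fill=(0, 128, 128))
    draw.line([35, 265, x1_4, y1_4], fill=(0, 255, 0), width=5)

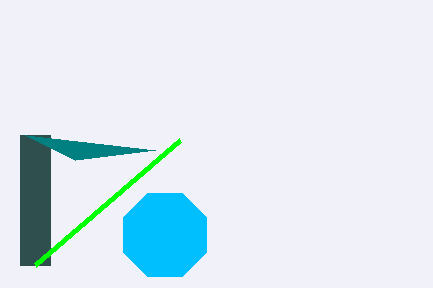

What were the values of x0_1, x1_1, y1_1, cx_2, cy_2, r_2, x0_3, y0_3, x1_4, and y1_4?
x0_1 = 20; x1_1 = 50; y1_1 = 265; cx_2 = 165; cy_2 = 235; r_2 = 45; x0_3 = 155; y0_3 = 150; x1_4 = 180; y1_4 = 140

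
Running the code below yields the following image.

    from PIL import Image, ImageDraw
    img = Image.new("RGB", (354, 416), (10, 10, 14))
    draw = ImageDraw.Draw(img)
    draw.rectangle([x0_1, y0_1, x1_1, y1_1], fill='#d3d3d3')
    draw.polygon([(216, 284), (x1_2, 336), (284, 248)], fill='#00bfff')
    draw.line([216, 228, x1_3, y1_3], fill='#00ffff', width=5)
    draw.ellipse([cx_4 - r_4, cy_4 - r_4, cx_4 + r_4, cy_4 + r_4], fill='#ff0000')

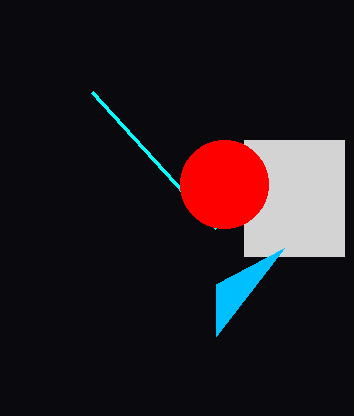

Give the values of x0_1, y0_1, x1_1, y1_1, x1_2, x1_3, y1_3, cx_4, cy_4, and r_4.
x0_1 = 244
y0_1 = 140
x1_1 = 344
y1_1 = 256
x1_2 = 216
x1_3 = 92
y1_3 = 92
cx_4 = 224
cy_4 = 184
r_4 = 44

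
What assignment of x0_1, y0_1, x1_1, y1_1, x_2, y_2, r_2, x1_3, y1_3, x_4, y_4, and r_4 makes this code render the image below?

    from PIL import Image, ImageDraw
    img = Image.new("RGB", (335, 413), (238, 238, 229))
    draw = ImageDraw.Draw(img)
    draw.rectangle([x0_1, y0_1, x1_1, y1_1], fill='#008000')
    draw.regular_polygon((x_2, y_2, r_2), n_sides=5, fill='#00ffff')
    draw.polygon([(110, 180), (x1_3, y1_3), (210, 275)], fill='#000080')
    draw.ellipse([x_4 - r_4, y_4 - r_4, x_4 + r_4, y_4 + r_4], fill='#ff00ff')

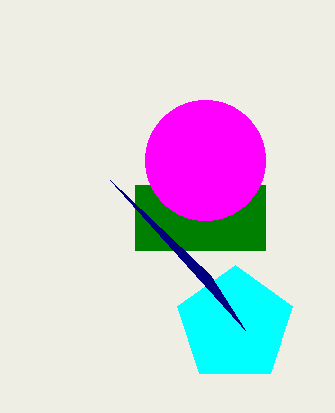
x0_1 = 135
y0_1 = 185
x1_1 = 265
y1_1 = 250
x_2 = 235
y_2 = 325
r_2 = 60
x1_3 = 245
y1_3 = 330
x_4 = 205
y_4 = 160
r_4 = 60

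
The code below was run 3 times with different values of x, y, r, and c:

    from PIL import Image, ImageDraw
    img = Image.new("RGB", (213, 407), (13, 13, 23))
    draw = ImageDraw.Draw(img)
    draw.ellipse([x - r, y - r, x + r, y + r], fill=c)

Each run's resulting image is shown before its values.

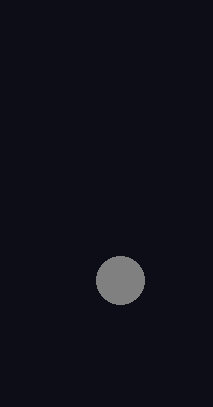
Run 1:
x = 120
y = 280
r = 24
c = 'gray'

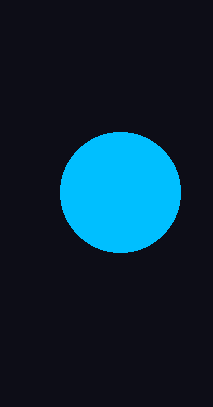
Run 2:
x = 120; y = 192; r = 60; c = 'deepskyblue'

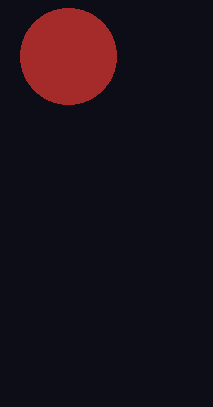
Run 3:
x = 68; y = 56; r = 48; c = 'brown'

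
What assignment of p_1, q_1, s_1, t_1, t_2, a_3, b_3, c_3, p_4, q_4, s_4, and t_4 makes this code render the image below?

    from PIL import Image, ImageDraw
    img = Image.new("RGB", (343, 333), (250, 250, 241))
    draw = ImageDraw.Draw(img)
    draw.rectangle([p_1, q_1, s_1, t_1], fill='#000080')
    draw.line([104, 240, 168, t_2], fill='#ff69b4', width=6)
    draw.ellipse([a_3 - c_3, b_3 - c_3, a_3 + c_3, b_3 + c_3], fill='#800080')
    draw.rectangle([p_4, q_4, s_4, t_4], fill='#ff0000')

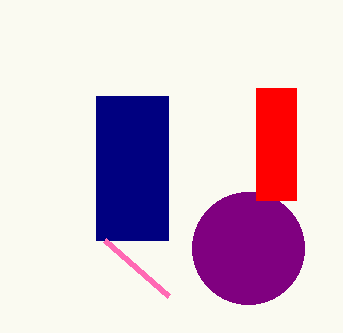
p_1 = 96; q_1 = 96; s_1 = 168; t_1 = 240; t_2 = 296; a_3 = 248; b_3 = 248; c_3 = 56; p_4 = 256; q_4 = 88; s_4 = 296; t_4 = 200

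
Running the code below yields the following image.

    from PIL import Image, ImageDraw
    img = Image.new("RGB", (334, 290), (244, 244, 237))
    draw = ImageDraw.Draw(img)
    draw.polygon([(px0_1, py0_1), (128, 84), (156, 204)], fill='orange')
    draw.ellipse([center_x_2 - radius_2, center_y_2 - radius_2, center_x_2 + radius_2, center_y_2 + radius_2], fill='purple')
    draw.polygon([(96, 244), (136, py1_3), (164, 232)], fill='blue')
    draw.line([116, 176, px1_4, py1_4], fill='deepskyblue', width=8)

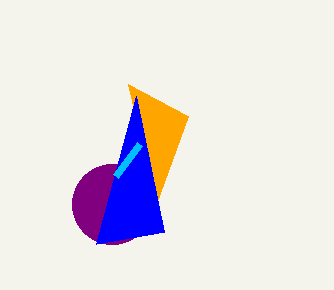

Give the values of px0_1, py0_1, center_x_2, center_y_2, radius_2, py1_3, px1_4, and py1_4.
px0_1 = 188, py0_1 = 116, center_x_2 = 112, center_y_2 = 204, radius_2 = 40, py1_3 = 96, px1_4 = 140, py1_4 = 144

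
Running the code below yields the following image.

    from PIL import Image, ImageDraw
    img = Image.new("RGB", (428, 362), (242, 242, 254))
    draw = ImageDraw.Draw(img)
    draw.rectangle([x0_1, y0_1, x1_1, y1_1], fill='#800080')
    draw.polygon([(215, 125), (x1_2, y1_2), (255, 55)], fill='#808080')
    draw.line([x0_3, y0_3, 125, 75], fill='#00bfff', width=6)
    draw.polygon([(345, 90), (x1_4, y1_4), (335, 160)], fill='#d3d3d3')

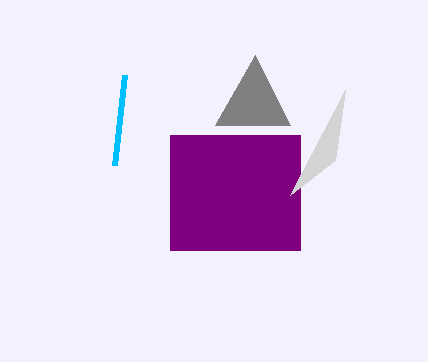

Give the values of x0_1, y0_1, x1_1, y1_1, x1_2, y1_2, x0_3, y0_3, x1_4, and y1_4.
x0_1 = 170; y0_1 = 135; x1_1 = 300; y1_1 = 250; x1_2 = 290; y1_2 = 125; x0_3 = 115; y0_3 = 165; x1_4 = 290; y1_4 = 195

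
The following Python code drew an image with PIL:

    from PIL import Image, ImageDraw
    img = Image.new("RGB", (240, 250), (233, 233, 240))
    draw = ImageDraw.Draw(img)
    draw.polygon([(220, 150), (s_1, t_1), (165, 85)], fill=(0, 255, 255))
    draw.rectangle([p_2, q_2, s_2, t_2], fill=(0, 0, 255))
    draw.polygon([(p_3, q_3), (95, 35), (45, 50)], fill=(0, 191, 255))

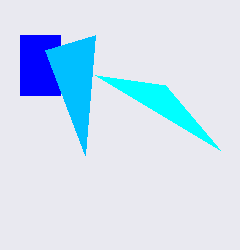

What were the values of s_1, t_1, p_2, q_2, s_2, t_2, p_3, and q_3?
s_1 = 95, t_1 = 75, p_2 = 20, q_2 = 35, s_2 = 60, t_2 = 95, p_3 = 85, q_3 = 155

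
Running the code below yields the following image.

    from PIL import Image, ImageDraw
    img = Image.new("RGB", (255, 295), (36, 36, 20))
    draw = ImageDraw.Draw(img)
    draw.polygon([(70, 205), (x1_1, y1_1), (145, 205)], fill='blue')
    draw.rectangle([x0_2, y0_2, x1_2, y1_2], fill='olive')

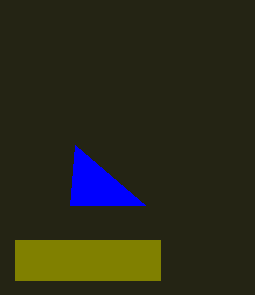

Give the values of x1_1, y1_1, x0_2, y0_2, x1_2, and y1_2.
x1_1 = 75
y1_1 = 145
x0_2 = 15
y0_2 = 240
x1_2 = 160
y1_2 = 280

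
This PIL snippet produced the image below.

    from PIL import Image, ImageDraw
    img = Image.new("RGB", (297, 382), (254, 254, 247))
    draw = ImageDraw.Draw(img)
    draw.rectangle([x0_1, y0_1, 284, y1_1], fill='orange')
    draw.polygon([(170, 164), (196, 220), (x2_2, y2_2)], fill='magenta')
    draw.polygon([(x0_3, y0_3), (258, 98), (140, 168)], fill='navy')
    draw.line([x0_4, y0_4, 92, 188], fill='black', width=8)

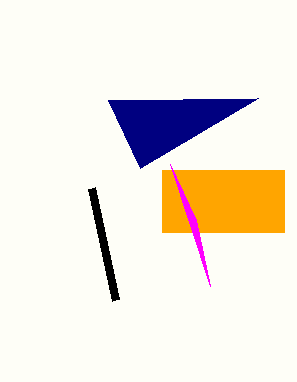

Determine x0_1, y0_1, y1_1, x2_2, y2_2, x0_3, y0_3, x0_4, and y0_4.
x0_1 = 162; y0_1 = 170; y1_1 = 232; x2_2 = 210; y2_2 = 286; x0_3 = 108; y0_3 = 100; x0_4 = 116; y0_4 = 300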